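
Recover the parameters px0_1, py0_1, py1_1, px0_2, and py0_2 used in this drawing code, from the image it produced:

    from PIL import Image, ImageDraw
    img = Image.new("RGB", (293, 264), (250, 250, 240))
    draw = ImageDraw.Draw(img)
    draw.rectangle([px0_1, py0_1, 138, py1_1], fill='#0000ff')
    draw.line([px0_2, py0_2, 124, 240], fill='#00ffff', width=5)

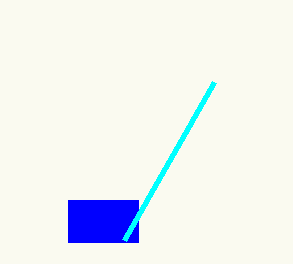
px0_1 = 68; py0_1 = 200; py1_1 = 242; px0_2 = 214; py0_2 = 82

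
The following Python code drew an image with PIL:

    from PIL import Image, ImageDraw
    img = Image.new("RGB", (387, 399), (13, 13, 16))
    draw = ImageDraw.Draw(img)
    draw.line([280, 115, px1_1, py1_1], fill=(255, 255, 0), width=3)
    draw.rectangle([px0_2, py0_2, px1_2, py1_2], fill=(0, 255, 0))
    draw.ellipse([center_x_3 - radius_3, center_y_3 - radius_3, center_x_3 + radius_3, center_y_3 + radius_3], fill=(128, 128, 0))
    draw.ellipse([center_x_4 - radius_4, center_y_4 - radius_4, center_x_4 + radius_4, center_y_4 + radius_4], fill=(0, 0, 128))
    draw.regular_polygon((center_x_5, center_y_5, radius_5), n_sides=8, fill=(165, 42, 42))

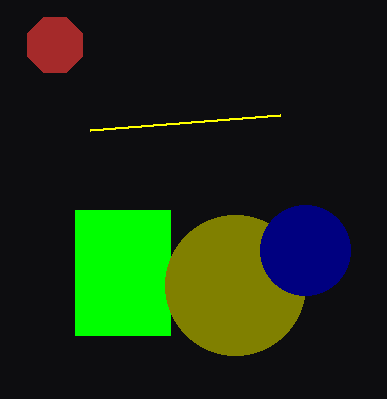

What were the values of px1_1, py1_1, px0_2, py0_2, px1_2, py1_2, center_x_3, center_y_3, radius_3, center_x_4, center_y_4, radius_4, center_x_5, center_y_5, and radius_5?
px1_1 = 90; py1_1 = 130; px0_2 = 75; py0_2 = 210; px1_2 = 170; py1_2 = 335; center_x_3 = 235; center_y_3 = 285; radius_3 = 70; center_x_4 = 305; center_y_4 = 250; radius_4 = 45; center_x_5 = 55; center_y_5 = 45; radius_5 = 30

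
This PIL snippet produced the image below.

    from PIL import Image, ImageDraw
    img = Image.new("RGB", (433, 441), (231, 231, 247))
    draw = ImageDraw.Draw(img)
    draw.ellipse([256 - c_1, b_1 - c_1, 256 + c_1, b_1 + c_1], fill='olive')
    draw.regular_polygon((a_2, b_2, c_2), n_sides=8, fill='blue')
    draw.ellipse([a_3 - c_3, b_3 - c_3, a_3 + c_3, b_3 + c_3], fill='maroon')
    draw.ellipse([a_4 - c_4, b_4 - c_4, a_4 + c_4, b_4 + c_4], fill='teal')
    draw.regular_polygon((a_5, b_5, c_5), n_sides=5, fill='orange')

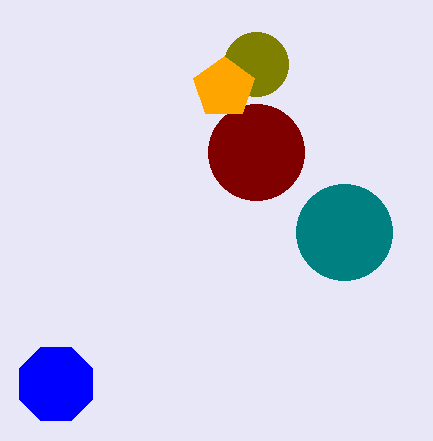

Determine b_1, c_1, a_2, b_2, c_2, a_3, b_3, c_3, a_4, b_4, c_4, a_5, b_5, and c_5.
b_1 = 64, c_1 = 32, a_2 = 56, b_2 = 384, c_2 = 40, a_3 = 256, b_3 = 152, c_3 = 48, a_4 = 344, b_4 = 232, c_4 = 48, a_5 = 224, b_5 = 88, c_5 = 32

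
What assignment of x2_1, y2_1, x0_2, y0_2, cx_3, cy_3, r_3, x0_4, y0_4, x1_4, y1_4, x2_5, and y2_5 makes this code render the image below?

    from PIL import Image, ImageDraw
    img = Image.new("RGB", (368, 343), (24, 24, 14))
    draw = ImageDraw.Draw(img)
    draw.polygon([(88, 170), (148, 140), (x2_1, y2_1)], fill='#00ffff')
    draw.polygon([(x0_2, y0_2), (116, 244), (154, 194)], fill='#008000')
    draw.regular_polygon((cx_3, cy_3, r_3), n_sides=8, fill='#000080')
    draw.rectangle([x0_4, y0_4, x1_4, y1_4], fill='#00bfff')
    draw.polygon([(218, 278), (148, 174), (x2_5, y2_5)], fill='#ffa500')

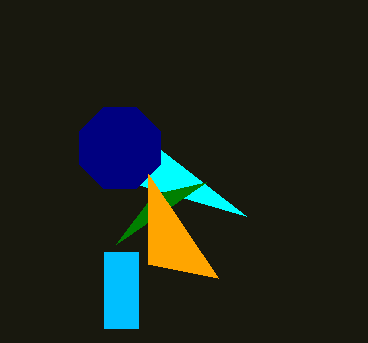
x2_1 = 246, y2_1 = 216, x0_2 = 206, y0_2 = 182, cx_3 = 120, cy_3 = 148, r_3 = 44, x0_4 = 104, y0_4 = 252, x1_4 = 138, y1_4 = 328, x2_5 = 148, y2_5 = 264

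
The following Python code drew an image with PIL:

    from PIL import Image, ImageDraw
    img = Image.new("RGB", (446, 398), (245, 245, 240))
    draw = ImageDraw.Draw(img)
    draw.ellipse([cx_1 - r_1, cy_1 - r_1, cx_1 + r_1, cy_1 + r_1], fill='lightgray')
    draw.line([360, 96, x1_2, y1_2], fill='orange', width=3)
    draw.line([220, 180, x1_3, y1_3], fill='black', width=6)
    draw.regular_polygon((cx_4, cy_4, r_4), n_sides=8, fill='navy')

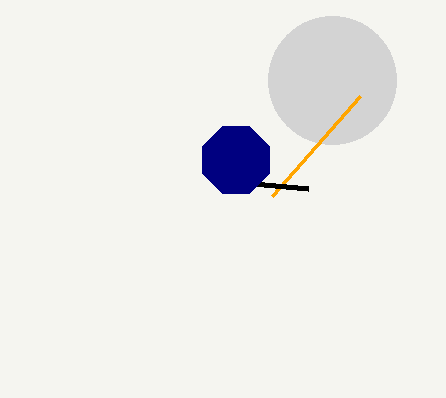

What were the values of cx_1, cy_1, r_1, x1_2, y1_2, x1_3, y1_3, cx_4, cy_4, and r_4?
cx_1 = 332; cy_1 = 80; r_1 = 64; x1_2 = 272; y1_2 = 196; x1_3 = 308; y1_3 = 188; cx_4 = 236; cy_4 = 160; r_4 = 36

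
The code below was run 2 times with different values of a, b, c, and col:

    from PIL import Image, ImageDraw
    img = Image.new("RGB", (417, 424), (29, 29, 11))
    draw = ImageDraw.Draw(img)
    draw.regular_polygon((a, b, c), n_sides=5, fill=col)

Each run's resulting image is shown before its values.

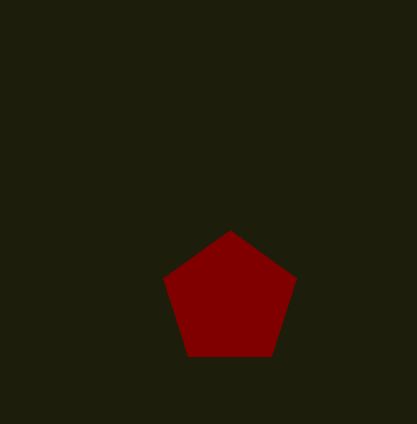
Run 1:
a = 230
b = 300
c = 70
col = 'maroon'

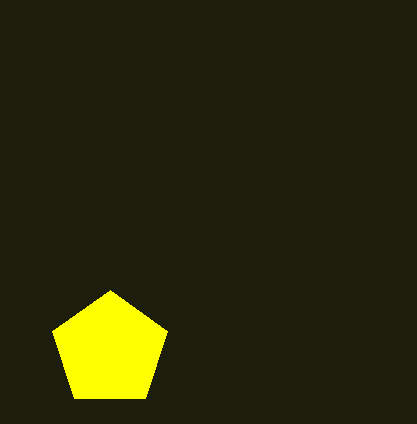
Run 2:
a = 110
b = 350
c = 60
col = 'yellow'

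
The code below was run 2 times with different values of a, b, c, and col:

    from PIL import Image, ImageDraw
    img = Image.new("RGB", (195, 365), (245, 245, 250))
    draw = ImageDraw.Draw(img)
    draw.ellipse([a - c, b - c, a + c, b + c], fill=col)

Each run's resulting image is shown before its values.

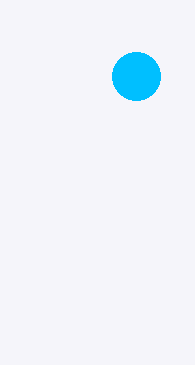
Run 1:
a = 136, b = 76, c = 24, col = 'deepskyblue'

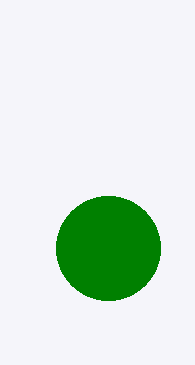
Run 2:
a = 108
b = 248
c = 52
col = 'green'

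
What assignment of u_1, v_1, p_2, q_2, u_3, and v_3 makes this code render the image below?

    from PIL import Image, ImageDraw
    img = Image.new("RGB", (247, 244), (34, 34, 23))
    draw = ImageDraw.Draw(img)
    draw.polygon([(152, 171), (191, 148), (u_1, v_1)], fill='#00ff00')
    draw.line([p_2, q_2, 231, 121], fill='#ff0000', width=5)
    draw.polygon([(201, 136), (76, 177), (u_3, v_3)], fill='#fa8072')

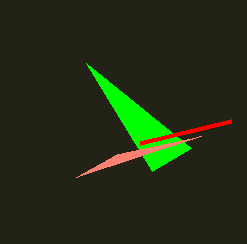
u_1 = 86; v_1 = 63; p_2 = 140; q_2 = 143; u_3 = 117; v_3 = 154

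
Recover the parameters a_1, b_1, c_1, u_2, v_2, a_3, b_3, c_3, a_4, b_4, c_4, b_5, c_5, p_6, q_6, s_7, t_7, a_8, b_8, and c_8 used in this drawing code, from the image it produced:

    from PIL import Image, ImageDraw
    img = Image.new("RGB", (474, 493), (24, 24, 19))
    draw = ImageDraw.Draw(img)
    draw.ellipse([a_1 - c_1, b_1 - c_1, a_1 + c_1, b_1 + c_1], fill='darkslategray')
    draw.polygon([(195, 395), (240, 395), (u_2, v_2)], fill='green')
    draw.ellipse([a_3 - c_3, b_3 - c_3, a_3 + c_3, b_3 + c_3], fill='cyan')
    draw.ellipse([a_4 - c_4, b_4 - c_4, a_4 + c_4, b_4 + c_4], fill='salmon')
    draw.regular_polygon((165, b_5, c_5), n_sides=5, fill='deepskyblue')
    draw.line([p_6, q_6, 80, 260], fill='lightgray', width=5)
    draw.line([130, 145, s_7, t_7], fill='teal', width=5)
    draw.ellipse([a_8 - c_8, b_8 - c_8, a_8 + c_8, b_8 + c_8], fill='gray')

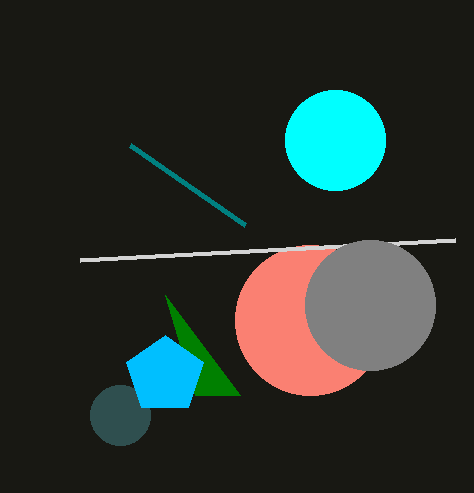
a_1 = 120, b_1 = 415, c_1 = 30, u_2 = 165, v_2 = 295, a_3 = 335, b_3 = 140, c_3 = 50, a_4 = 310, b_4 = 320, c_4 = 75, b_5 = 375, c_5 = 40, p_6 = 455, q_6 = 240, s_7 = 245, t_7 = 225, a_8 = 370, b_8 = 305, c_8 = 65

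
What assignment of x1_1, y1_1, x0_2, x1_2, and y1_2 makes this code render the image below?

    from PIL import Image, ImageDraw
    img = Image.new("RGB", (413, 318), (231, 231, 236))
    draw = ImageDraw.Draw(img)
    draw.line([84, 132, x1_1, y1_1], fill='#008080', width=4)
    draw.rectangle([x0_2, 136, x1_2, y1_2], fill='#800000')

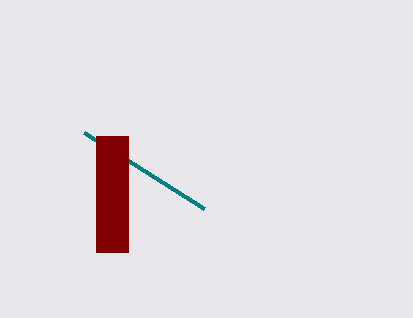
x1_1 = 204
y1_1 = 208
x0_2 = 96
x1_2 = 128
y1_2 = 252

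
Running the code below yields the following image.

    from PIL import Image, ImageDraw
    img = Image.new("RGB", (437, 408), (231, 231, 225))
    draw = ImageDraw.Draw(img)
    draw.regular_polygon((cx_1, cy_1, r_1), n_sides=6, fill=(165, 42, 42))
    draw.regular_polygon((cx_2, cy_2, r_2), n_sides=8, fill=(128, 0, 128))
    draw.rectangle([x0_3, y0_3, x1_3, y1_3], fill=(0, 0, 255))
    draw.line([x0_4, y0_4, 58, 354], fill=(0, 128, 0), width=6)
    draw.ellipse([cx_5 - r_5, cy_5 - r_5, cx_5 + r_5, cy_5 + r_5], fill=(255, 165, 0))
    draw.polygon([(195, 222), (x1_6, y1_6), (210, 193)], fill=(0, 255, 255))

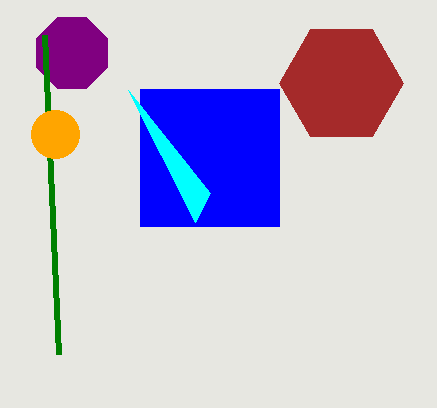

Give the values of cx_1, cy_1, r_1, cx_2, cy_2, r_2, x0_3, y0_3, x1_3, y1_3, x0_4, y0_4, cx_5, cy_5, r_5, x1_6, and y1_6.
cx_1 = 341
cy_1 = 83
r_1 = 62
cx_2 = 72
cy_2 = 53
r_2 = 38
x0_3 = 140
y0_3 = 89
x1_3 = 279
y1_3 = 226
x0_4 = 44
y0_4 = 35
cx_5 = 55
cy_5 = 134
r_5 = 24
x1_6 = 128
y1_6 = 90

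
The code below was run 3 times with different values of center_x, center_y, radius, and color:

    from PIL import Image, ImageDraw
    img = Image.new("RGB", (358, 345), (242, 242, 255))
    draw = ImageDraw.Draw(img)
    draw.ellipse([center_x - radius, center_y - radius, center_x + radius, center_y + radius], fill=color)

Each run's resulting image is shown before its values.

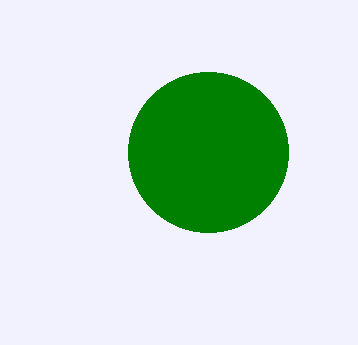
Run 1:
center_x = 208, center_y = 152, radius = 80, color = 'green'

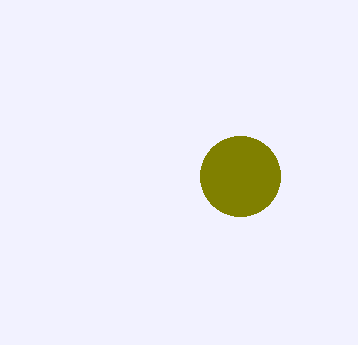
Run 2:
center_x = 240, center_y = 176, radius = 40, color = 'olive'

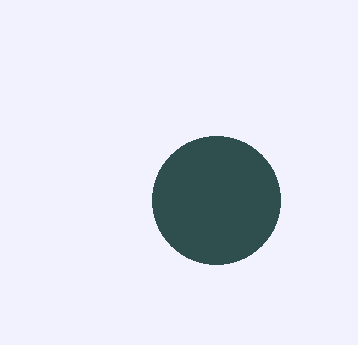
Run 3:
center_x = 216, center_y = 200, radius = 64, color = 'darkslategray'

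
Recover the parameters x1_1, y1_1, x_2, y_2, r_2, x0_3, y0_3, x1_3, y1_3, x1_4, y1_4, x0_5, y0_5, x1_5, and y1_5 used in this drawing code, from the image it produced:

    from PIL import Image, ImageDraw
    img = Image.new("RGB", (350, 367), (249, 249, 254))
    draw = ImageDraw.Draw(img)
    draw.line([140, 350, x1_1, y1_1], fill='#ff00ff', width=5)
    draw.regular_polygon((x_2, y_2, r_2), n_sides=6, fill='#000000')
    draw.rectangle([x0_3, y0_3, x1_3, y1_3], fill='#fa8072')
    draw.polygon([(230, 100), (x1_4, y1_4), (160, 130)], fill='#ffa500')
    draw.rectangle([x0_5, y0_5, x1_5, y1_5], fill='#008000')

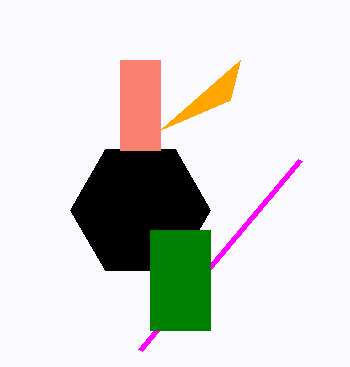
x1_1 = 300; y1_1 = 160; x_2 = 140; y_2 = 210; r_2 = 70; x0_3 = 120; y0_3 = 60; x1_3 = 160; y1_3 = 150; x1_4 = 240; y1_4 = 60; x0_5 = 150; y0_5 = 230; x1_5 = 210; y1_5 = 330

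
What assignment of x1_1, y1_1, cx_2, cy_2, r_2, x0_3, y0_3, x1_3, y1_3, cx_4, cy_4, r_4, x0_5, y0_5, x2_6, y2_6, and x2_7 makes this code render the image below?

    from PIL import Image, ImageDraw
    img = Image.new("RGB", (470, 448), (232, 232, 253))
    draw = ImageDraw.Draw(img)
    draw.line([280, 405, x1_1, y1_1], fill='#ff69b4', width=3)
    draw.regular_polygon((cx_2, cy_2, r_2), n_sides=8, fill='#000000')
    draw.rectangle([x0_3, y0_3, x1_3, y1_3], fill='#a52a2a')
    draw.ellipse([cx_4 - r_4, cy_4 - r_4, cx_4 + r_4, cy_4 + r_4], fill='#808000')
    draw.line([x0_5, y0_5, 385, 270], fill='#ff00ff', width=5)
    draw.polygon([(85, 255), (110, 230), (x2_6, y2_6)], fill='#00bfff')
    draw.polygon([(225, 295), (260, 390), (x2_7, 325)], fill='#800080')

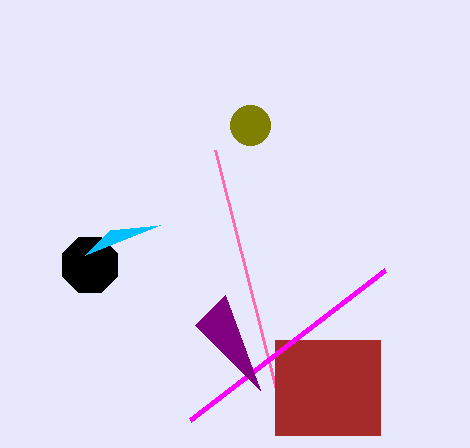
x1_1 = 215
y1_1 = 150
cx_2 = 90
cy_2 = 265
r_2 = 30
x0_3 = 275
y0_3 = 340
x1_3 = 380
y1_3 = 435
cx_4 = 250
cy_4 = 125
r_4 = 20
x0_5 = 190
y0_5 = 420
x2_6 = 160
y2_6 = 225
x2_7 = 195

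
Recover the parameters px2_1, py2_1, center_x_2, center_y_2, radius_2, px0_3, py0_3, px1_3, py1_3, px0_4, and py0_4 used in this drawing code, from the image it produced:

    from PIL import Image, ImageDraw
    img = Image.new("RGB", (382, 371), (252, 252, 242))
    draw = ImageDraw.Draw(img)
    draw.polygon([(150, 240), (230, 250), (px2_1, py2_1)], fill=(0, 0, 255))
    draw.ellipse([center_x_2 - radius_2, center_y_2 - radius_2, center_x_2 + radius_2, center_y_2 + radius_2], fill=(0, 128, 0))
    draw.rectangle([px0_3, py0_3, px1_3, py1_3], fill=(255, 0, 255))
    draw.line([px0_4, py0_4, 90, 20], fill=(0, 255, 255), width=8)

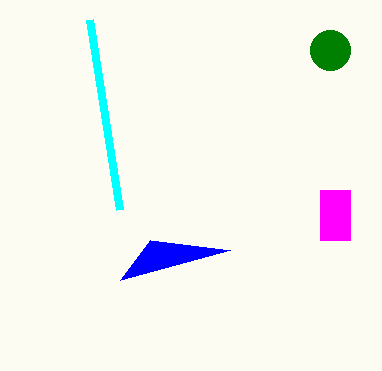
px2_1 = 120, py2_1 = 280, center_x_2 = 330, center_y_2 = 50, radius_2 = 20, px0_3 = 320, py0_3 = 190, px1_3 = 350, py1_3 = 240, px0_4 = 120, py0_4 = 210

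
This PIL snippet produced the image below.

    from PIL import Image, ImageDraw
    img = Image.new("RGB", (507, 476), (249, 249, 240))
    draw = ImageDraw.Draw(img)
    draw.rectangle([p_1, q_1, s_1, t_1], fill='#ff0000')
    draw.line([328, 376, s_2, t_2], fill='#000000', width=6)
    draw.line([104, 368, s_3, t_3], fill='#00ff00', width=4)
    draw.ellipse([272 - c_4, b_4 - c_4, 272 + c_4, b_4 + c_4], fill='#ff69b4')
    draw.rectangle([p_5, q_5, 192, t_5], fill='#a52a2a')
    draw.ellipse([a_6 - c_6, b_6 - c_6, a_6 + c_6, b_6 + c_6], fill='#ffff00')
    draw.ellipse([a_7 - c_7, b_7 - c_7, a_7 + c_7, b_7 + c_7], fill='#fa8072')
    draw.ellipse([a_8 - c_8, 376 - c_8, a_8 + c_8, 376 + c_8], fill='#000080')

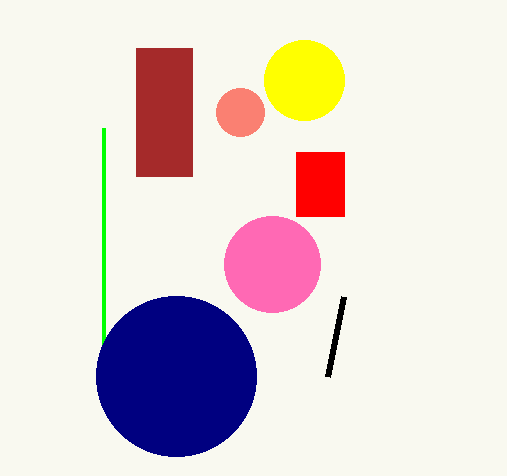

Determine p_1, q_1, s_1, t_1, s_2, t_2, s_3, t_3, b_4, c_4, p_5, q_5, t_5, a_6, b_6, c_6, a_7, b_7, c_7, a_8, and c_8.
p_1 = 296
q_1 = 152
s_1 = 344
t_1 = 216
s_2 = 344
t_2 = 296
s_3 = 104
t_3 = 128
b_4 = 264
c_4 = 48
p_5 = 136
q_5 = 48
t_5 = 176
a_6 = 304
b_6 = 80
c_6 = 40
a_7 = 240
b_7 = 112
c_7 = 24
a_8 = 176
c_8 = 80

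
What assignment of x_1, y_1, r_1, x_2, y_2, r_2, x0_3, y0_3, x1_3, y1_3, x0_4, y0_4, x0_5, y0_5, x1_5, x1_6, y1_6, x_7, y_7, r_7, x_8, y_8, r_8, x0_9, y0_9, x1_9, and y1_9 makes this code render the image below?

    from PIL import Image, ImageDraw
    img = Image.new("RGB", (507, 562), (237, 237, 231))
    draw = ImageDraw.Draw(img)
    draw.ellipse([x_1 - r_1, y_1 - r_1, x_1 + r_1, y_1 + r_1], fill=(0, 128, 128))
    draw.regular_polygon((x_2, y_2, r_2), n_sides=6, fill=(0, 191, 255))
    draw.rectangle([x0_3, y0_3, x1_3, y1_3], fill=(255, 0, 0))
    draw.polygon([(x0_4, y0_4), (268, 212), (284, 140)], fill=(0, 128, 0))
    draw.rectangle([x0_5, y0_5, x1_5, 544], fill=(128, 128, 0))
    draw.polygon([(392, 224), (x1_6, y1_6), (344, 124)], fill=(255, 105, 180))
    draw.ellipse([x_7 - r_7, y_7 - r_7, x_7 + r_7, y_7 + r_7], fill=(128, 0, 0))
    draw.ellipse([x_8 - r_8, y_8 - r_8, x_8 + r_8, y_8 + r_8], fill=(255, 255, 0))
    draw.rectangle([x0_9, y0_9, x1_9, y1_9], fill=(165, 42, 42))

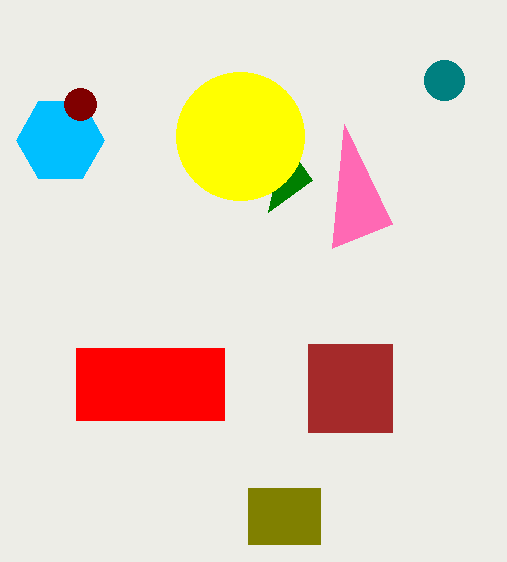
x_1 = 444
y_1 = 80
r_1 = 20
x_2 = 60
y_2 = 140
r_2 = 44
x0_3 = 76
y0_3 = 348
x1_3 = 224
y1_3 = 420
x0_4 = 312
y0_4 = 180
x0_5 = 248
y0_5 = 488
x1_5 = 320
x1_6 = 332
y1_6 = 248
x_7 = 80
y_7 = 104
r_7 = 16
x_8 = 240
y_8 = 136
r_8 = 64
x0_9 = 308
y0_9 = 344
x1_9 = 392
y1_9 = 432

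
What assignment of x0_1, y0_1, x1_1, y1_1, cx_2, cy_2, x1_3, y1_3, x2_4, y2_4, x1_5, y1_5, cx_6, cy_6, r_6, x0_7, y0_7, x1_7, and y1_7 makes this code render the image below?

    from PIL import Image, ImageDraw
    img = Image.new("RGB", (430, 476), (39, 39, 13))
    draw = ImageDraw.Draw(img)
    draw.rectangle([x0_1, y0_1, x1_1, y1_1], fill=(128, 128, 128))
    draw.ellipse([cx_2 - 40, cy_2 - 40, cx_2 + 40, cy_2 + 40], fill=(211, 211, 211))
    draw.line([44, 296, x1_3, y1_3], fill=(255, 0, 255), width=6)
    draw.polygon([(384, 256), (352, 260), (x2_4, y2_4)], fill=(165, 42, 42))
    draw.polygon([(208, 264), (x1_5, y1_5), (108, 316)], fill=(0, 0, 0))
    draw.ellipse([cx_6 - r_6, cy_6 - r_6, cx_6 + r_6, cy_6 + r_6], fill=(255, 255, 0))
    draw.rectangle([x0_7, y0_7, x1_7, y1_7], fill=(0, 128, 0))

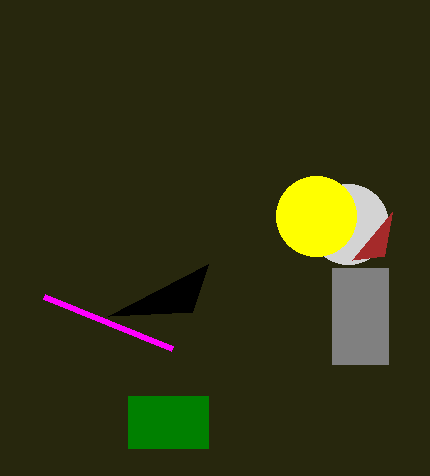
x0_1 = 332; y0_1 = 268; x1_1 = 388; y1_1 = 364; cx_2 = 348; cy_2 = 224; x1_3 = 172; y1_3 = 348; x2_4 = 392; y2_4 = 212; x1_5 = 192; y1_5 = 312; cx_6 = 316; cy_6 = 216; r_6 = 40; x0_7 = 128; y0_7 = 396; x1_7 = 208; y1_7 = 448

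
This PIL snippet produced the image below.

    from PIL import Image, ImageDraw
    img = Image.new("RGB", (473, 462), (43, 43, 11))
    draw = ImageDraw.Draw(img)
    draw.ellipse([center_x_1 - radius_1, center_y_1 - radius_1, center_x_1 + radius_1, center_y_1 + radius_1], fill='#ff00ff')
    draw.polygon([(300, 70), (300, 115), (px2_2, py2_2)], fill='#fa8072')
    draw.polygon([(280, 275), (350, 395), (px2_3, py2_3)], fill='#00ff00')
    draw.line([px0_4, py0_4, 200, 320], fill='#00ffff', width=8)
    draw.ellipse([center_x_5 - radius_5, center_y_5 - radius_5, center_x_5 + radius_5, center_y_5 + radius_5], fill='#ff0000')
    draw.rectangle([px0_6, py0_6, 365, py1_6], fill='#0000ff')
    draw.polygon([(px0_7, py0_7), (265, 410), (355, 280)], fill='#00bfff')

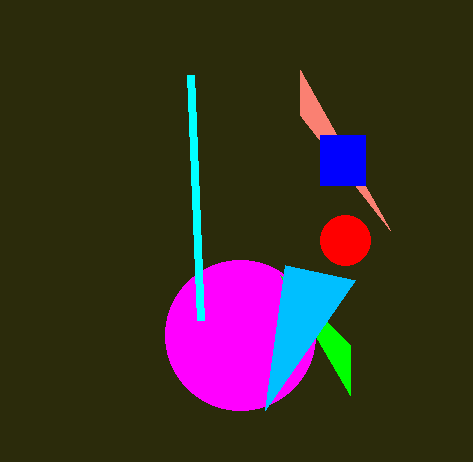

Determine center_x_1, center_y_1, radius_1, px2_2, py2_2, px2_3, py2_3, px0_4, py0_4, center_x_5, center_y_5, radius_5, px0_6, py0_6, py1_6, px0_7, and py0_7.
center_x_1 = 240; center_y_1 = 335; radius_1 = 75; px2_2 = 390; py2_2 = 230; px2_3 = 350; py2_3 = 345; px0_4 = 190; py0_4 = 75; center_x_5 = 345; center_y_5 = 240; radius_5 = 25; px0_6 = 320; py0_6 = 135; py1_6 = 185; px0_7 = 285; py0_7 = 265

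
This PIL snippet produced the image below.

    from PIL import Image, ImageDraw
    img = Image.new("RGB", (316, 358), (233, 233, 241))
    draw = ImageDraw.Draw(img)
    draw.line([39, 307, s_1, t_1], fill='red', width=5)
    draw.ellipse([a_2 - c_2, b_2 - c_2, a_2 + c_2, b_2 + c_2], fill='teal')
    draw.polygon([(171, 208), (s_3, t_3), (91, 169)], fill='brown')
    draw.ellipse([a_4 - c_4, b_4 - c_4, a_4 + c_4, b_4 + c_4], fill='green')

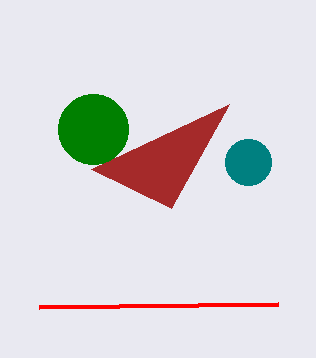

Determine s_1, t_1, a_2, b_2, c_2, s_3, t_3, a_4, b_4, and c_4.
s_1 = 278
t_1 = 304
a_2 = 248
b_2 = 162
c_2 = 23
s_3 = 229
t_3 = 104
a_4 = 93
b_4 = 129
c_4 = 35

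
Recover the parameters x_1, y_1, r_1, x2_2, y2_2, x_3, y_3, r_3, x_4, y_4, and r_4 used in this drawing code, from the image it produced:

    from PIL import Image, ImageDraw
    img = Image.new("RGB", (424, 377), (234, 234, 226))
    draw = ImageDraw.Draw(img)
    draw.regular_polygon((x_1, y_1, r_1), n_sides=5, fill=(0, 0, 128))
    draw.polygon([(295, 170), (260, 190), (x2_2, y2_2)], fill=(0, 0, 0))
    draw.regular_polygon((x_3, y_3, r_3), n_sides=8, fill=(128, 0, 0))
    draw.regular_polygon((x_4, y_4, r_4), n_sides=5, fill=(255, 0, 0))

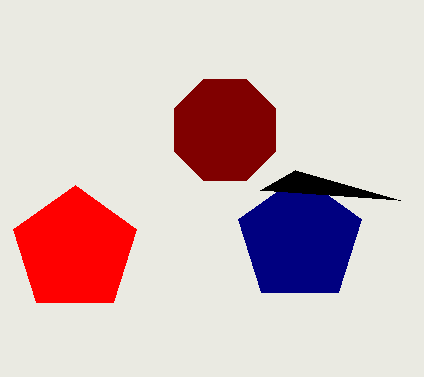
x_1 = 300, y_1 = 240, r_1 = 65, x2_2 = 400, y2_2 = 200, x_3 = 225, y_3 = 130, r_3 = 55, x_4 = 75, y_4 = 250, r_4 = 65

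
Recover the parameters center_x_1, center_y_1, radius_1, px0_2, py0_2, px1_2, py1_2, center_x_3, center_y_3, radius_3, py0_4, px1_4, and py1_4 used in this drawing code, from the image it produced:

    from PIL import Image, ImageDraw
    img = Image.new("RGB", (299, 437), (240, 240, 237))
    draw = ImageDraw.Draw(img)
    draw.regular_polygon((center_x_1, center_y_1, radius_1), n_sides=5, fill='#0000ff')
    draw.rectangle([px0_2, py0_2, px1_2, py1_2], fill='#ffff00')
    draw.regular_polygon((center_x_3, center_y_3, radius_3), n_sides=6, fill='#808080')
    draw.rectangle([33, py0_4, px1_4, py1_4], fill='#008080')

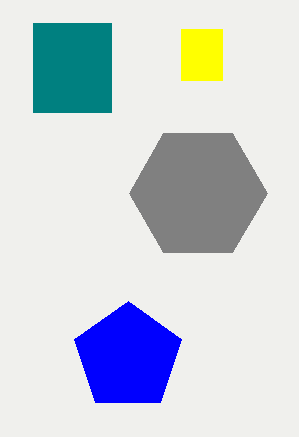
center_x_1 = 128
center_y_1 = 357
radius_1 = 56
px0_2 = 181
py0_2 = 29
px1_2 = 222
py1_2 = 80
center_x_3 = 198
center_y_3 = 193
radius_3 = 69
py0_4 = 23
px1_4 = 111
py1_4 = 112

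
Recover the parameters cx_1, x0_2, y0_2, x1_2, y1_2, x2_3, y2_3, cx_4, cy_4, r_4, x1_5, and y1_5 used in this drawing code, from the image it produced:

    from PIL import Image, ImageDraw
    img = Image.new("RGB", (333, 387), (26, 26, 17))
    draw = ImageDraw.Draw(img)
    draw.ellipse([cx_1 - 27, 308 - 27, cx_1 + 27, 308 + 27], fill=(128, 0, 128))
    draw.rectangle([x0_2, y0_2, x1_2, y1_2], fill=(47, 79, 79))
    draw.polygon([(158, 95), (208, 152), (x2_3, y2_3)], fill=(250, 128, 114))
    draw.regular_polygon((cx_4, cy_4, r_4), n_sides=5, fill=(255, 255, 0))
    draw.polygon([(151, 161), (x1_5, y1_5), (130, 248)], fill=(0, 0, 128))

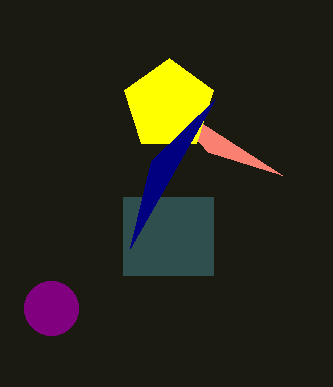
cx_1 = 51, x0_2 = 123, y0_2 = 197, x1_2 = 213, y1_2 = 275, x2_3 = 282, y2_3 = 175, cx_4 = 169, cy_4 = 105, r_4 = 47, x1_5 = 215, y1_5 = 99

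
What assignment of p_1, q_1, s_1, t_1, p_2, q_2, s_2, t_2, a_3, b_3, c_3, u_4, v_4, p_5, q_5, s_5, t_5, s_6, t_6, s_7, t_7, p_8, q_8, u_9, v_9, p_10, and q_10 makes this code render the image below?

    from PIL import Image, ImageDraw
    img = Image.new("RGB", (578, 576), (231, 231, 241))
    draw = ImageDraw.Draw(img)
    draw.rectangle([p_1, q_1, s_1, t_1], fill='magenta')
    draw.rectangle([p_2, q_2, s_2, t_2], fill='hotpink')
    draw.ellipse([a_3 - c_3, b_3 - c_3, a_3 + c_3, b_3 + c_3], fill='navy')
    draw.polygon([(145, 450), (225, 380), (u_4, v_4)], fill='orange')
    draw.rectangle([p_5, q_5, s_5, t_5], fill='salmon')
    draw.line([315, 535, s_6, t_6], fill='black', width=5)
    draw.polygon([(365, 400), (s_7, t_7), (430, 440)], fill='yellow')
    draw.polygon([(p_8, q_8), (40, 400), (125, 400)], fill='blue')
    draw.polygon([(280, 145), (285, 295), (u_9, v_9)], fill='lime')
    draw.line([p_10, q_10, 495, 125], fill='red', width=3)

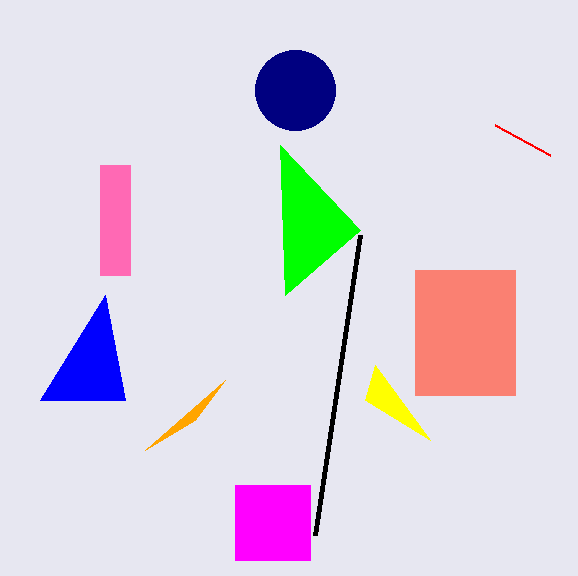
p_1 = 235; q_1 = 485; s_1 = 310; t_1 = 560; p_2 = 100; q_2 = 165; s_2 = 130; t_2 = 275; a_3 = 295; b_3 = 90; c_3 = 40; u_4 = 195; v_4 = 420; p_5 = 415; q_5 = 270; s_5 = 515; t_5 = 395; s_6 = 360; t_6 = 235; s_7 = 375; t_7 = 365; p_8 = 105; q_8 = 295; u_9 = 360; v_9 = 230; p_10 = 550; q_10 = 155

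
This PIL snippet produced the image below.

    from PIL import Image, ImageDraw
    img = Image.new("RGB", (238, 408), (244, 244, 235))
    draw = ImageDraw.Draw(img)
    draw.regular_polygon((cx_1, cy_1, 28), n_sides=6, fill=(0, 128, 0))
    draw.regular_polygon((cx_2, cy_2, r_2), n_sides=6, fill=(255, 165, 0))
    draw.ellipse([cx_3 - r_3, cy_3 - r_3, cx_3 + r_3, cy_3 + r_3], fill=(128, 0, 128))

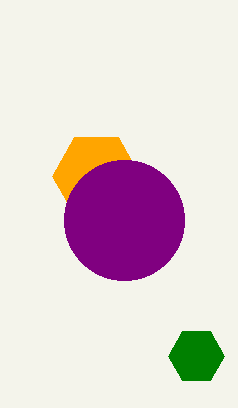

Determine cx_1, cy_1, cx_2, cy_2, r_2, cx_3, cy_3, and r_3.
cx_1 = 196; cy_1 = 356; cx_2 = 96; cy_2 = 176; r_2 = 44; cx_3 = 124; cy_3 = 220; r_3 = 60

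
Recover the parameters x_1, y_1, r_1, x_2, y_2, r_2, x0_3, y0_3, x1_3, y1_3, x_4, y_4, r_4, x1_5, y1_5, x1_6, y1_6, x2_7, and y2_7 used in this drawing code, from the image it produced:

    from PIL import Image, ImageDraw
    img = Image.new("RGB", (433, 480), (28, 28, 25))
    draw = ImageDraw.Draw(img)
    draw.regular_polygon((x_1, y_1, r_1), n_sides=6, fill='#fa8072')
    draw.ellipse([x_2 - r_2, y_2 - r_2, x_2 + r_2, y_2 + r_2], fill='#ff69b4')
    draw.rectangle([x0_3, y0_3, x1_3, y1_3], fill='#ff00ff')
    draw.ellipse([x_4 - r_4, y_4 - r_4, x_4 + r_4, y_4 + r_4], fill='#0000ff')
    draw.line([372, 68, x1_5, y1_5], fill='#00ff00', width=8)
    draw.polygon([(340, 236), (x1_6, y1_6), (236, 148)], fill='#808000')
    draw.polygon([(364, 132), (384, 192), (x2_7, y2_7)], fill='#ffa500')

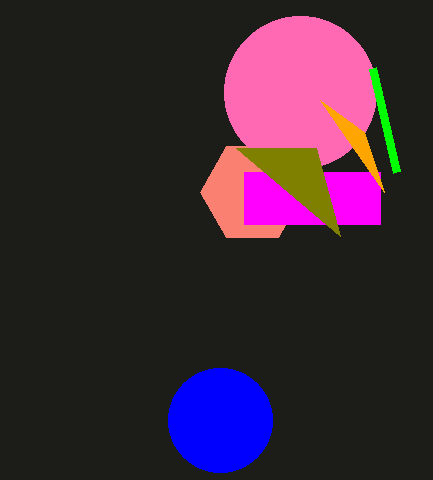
x_1 = 252
y_1 = 192
r_1 = 52
x_2 = 300
y_2 = 92
r_2 = 76
x0_3 = 244
y0_3 = 172
x1_3 = 380
y1_3 = 224
x_4 = 220
y_4 = 420
r_4 = 52
x1_5 = 396
y1_5 = 172
x1_6 = 316
y1_6 = 148
x2_7 = 320
y2_7 = 100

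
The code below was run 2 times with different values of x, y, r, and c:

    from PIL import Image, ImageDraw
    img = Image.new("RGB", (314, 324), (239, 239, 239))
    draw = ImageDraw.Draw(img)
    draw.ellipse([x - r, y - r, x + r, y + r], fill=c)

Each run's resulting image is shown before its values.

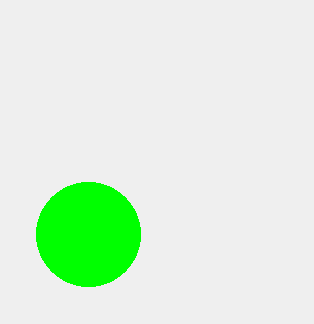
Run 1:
x = 88, y = 234, r = 52, c = 'lime'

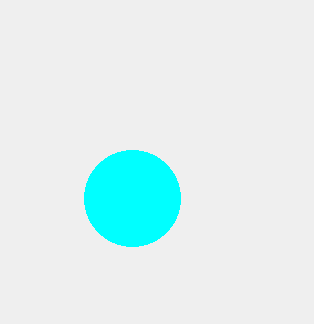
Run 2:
x = 132, y = 198, r = 48, c = 'cyan'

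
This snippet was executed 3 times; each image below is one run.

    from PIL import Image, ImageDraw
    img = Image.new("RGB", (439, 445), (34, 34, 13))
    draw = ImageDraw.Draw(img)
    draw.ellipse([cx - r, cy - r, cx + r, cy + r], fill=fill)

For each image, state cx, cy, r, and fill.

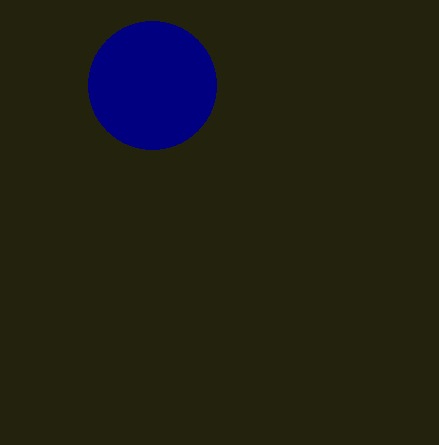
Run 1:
cx = 152
cy = 85
r = 64
fill = 'navy'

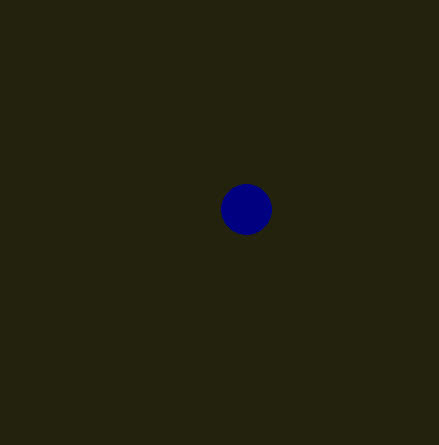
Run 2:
cx = 246, cy = 209, r = 25, fill = 'navy'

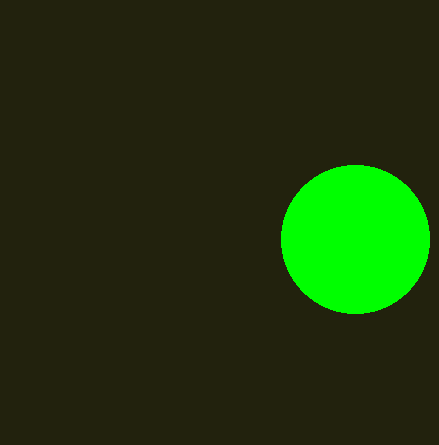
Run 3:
cx = 355, cy = 239, r = 74, fill = 'lime'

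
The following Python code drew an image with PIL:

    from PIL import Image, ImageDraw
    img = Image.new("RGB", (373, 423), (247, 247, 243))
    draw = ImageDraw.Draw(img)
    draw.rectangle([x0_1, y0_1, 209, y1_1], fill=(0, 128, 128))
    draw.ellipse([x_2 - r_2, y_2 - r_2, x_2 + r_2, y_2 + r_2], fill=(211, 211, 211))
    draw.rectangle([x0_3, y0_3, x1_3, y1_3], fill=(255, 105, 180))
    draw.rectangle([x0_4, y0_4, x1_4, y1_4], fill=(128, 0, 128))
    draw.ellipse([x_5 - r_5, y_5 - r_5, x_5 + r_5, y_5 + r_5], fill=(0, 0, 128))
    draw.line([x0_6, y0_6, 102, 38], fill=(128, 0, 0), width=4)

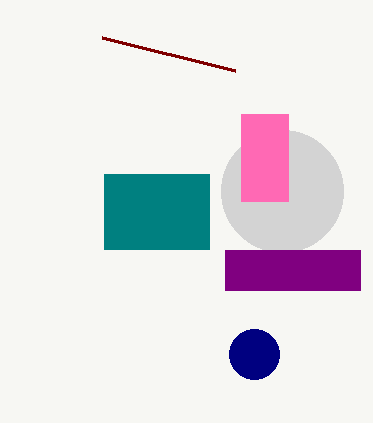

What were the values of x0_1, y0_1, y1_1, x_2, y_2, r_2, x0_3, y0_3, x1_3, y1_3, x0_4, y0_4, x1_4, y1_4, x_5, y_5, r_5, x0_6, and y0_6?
x0_1 = 104; y0_1 = 174; y1_1 = 249; x_2 = 282; y_2 = 191; r_2 = 61; x0_3 = 241; y0_3 = 114; x1_3 = 288; y1_3 = 201; x0_4 = 225; y0_4 = 250; x1_4 = 360; y1_4 = 290; x_5 = 254; y_5 = 354; r_5 = 25; x0_6 = 235; y0_6 = 71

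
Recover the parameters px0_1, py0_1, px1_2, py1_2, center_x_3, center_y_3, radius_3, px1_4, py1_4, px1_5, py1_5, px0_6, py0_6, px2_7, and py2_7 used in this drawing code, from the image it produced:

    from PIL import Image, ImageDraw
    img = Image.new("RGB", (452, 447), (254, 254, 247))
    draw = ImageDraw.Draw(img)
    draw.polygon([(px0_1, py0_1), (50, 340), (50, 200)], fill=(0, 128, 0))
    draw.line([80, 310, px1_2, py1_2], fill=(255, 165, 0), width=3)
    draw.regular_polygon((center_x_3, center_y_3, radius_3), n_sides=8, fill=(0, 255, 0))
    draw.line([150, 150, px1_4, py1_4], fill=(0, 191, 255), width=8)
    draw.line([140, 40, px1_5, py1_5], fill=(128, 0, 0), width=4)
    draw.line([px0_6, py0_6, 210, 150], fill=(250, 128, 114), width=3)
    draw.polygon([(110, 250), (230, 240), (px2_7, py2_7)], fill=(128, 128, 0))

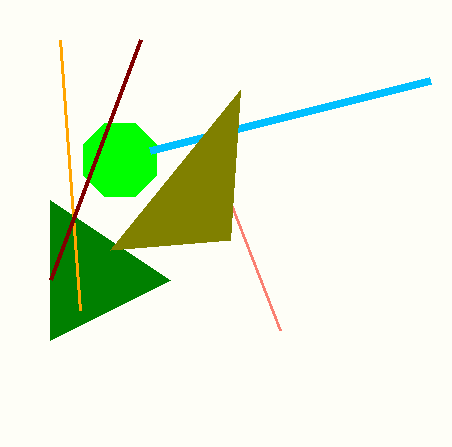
px0_1 = 170, py0_1 = 280, px1_2 = 60, py1_2 = 40, center_x_3 = 120, center_y_3 = 160, radius_3 = 40, px1_4 = 430, py1_4 = 80, px1_5 = 50, py1_5 = 280, px0_6 = 280, py0_6 = 330, px2_7 = 240, py2_7 = 90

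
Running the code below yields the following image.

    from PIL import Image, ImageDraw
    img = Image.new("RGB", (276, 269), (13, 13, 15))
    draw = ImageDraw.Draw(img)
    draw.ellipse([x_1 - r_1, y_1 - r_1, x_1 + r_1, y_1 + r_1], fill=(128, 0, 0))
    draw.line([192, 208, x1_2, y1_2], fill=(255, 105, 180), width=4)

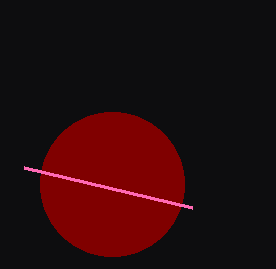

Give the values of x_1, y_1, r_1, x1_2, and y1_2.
x_1 = 112; y_1 = 184; r_1 = 72; x1_2 = 24; y1_2 = 168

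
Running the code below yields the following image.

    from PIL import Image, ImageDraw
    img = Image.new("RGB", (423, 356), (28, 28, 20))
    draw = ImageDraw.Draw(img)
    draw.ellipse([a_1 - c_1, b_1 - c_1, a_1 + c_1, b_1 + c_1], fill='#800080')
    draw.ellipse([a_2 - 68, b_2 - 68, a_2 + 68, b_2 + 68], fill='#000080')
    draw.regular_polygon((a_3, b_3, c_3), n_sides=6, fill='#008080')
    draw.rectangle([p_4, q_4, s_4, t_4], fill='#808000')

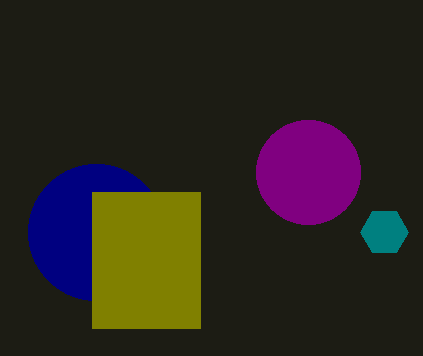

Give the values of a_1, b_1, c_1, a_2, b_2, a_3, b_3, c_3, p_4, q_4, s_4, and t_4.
a_1 = 308, b_1 = 172, c_1 = 52, a_2 = 96, b_2 = 232, a_3 = 384, b_3 = 232, c_3 = 24, p_4 = 92, q_4 = 192, s_4 = 200, t_4 = 328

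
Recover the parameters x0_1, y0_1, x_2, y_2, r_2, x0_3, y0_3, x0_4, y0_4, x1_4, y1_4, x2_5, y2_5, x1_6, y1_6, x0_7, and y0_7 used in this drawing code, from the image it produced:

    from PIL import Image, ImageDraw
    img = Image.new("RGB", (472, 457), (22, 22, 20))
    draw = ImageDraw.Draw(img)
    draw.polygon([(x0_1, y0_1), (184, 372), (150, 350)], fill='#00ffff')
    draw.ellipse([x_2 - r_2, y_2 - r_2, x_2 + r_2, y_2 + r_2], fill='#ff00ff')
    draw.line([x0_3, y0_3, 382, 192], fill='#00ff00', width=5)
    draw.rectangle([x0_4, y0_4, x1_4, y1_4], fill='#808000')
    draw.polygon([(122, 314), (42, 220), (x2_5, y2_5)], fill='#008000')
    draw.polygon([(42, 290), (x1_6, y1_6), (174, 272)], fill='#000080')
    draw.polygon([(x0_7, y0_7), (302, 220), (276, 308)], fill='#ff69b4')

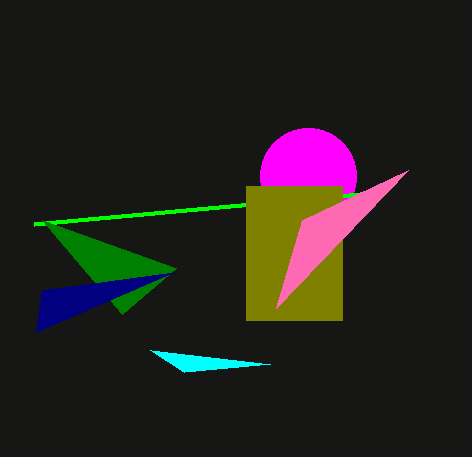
x0_1 = 270
y0_1 = 364
x_2 = 308
y_2 = 176
r_2 = 48
x0_3 = 34
y0_3 = 224
x0_4 = 246
y0_4 = 186
x1_4 = 342
y1_4 = 320
x2_5 = 176
y2_5 = 268
x1_6 = 36
y1_6 = 332
x0_7 = 408
y0_7 = 170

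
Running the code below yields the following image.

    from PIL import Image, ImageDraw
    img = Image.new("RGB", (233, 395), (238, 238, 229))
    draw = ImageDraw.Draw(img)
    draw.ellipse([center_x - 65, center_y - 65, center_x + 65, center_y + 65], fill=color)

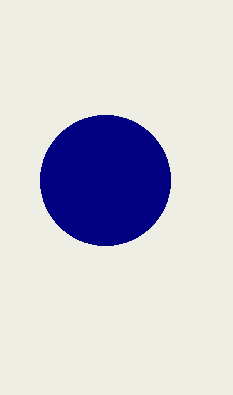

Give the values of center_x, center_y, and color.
center_x = 105, center_y = 180, color = 'navy'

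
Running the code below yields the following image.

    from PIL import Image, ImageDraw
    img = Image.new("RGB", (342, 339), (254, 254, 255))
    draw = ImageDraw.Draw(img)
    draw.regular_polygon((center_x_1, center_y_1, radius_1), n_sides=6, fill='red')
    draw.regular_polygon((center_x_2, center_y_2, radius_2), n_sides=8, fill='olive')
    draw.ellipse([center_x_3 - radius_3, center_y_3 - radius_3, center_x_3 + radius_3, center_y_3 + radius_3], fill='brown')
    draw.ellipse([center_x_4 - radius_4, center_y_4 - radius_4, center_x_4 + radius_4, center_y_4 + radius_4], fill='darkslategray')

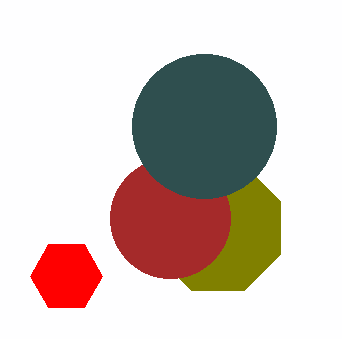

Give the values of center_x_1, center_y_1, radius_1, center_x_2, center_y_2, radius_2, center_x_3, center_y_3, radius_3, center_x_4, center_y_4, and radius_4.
center_x_1 = 66
center_y_1 = 276
radius_1 = 36
center_x_2 = 218
center_y_2 = 228
radius_2 = 68
center_x_3 = 170
center_y_3 = 218
radius_3 = 60
center_x_4 = 204
center_y_4 = 126
radius_4 = 72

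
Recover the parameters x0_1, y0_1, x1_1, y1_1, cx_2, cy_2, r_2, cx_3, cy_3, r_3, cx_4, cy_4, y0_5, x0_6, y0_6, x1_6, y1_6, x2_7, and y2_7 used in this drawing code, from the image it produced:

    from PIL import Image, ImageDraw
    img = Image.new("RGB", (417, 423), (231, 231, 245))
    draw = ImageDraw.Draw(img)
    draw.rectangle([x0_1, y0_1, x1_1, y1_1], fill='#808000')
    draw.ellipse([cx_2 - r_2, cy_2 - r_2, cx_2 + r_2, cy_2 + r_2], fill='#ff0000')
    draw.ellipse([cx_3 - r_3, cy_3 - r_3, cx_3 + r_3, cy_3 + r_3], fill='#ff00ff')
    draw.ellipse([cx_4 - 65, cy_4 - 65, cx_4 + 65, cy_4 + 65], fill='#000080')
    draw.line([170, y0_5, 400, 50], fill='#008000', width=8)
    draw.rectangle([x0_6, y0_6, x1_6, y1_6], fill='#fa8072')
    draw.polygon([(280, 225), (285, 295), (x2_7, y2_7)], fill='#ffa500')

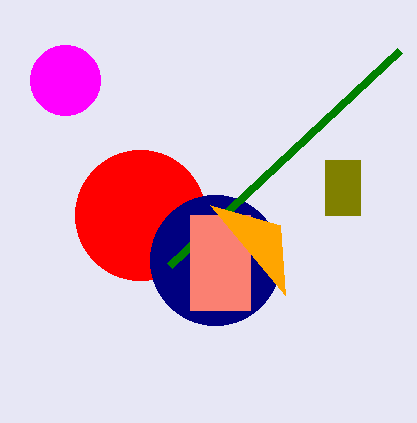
x0_1 = 325
y0_1 = 160
x1_1 = 360
y1_1 = 215
cx_2 = 140
cy_2 = 215
r_2 = 65
cx_3 = 65
cy_3 = 80
r_3 = 35
cx_4 = 215
cy_4 = 260
y0_5 = 265
x0_6 = 190
y0_6 = 215
x1_6 = 250
y1_6 = 310
x2_7 = 210
y2_7 = 205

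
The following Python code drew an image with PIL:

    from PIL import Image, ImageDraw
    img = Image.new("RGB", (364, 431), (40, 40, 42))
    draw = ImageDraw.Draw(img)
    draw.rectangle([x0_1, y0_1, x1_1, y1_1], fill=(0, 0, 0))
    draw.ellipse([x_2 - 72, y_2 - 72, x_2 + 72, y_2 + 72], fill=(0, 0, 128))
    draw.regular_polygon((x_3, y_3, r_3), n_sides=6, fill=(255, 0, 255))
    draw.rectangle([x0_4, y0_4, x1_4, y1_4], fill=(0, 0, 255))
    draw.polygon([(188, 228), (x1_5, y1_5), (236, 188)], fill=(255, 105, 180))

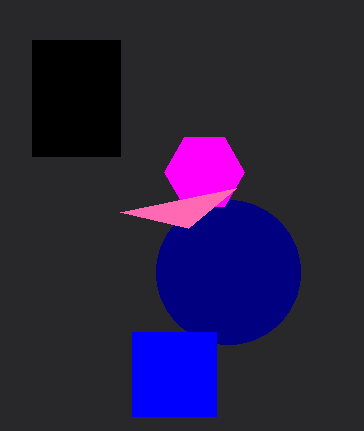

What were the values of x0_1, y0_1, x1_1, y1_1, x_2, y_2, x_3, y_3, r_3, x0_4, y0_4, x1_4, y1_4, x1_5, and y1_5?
x0_1 = 32, y0_1 = 40, x1_1 = 120, y1_1 = 156, x_2 = 228, y_2 = 272, x_3 = 204, y_3 = 172, r_3 = 40, x0_4 = 132, y0_4 = 332, x1_4 = 216, y1_4 = 416, x1_5 = 120, y1_5 = 212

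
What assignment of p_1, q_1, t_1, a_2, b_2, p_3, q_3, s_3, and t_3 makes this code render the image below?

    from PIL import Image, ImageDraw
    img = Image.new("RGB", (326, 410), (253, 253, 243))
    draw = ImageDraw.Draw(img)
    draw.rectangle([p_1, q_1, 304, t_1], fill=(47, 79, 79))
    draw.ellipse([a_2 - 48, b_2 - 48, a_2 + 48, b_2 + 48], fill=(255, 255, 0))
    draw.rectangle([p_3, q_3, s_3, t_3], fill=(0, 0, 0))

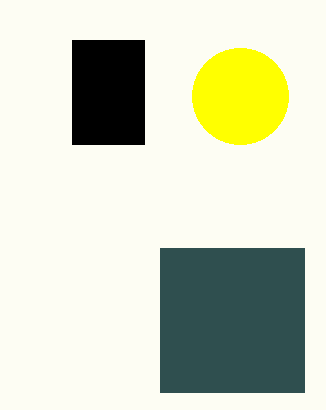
p_1 = 160
q_1 = 248
t_1 = 392
a_2 = 240
b_2 = 96
p_3 = 72
q_3 = 40
s_3 = 144
t_3 = 144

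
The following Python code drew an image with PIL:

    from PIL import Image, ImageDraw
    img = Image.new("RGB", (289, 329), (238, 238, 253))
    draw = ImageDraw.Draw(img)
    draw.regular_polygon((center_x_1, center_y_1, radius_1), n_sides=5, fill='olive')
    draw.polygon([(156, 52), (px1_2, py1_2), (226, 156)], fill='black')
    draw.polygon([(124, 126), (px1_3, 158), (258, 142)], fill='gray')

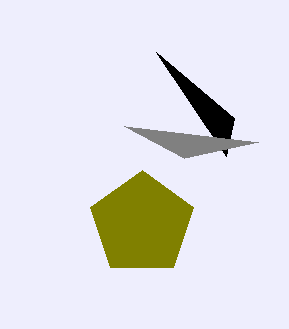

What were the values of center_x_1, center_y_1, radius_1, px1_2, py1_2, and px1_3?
center_x_1 = 142
center_y_1 = 224
radius_1 = 54
px1_2 = 234
py1_2 = 118
px1_3 = 184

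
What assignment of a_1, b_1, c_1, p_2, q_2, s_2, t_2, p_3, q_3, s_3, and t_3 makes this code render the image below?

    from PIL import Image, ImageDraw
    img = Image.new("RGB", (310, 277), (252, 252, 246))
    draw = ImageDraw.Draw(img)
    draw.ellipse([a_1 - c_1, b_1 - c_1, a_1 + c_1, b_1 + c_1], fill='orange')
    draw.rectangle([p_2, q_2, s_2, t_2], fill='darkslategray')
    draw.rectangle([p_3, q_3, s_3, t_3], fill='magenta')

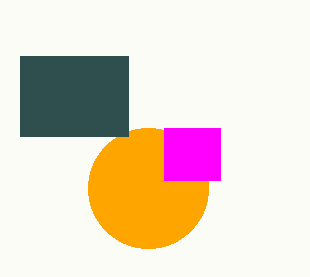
a_1 = 148; b_1 = 188; c_1 = 60; p_2 = 20; q_2 = 56; s_2 = 128; t_2 = 136; p_3 = 164; q_3 = 128; s_3 = 220; t_3 = 180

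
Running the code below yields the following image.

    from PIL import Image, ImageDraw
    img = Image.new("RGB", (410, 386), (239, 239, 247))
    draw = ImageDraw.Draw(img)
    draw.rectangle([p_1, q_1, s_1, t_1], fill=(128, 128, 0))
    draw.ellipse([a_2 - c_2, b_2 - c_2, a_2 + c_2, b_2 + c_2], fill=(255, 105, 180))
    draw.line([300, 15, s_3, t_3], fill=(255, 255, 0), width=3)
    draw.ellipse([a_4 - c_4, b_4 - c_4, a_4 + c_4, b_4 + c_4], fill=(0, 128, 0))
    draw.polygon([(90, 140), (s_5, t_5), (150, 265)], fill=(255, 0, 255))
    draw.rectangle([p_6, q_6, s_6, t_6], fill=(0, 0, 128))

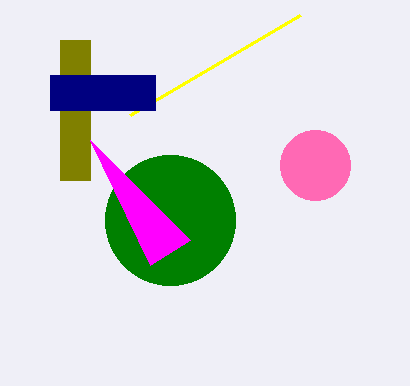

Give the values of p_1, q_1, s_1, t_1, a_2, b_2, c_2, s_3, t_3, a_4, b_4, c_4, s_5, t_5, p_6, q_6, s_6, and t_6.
p_1 = 60, q_1 = 40, s_1 = 90, t_1 = 180, a_2 = 315, b_2 = 165, c_2 = 35, s_3 = 130, t_3 = 115, a_4 = 170, b_4 = 220, c_4 = 65, s_5 = 190, t_5 = 240, p_6 = 50, q_6 = 75, s_6 = 155, t_6 = 110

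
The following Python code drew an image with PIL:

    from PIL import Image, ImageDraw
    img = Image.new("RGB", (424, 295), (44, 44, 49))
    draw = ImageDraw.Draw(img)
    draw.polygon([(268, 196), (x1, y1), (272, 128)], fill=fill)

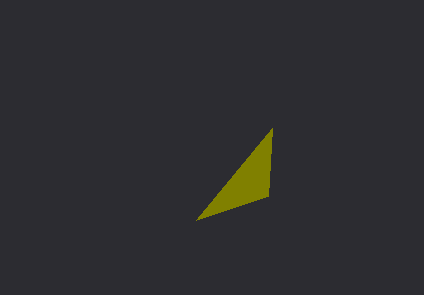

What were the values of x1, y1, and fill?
x1 = 196, y1 = 220, fill = 'olive'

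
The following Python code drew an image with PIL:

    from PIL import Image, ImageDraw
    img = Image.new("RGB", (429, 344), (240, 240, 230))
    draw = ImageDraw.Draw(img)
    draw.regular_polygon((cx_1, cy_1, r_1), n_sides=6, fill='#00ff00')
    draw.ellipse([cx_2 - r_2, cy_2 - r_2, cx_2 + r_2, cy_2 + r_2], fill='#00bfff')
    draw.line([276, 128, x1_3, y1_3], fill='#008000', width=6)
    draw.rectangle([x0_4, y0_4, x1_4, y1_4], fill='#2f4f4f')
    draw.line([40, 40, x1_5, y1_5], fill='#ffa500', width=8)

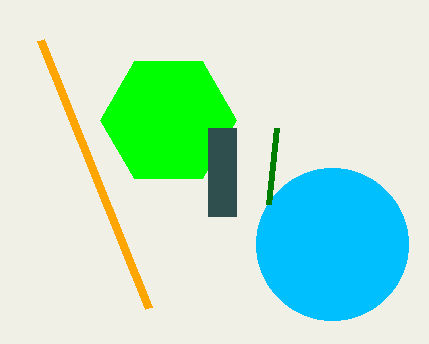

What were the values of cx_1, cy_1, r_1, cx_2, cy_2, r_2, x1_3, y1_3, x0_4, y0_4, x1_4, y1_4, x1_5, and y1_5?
cx_1 = 168
cy_1 = 120
r_1 = 68
cx_2 = 332
cy_2 = 244
r_2 = 76
x1_3 = 268
y1_3 = 204
x0_4 = 208
y0_4 = 128
x1_4 = 236
y1_4 = 216
x1_5 = 148
y1_5 = 308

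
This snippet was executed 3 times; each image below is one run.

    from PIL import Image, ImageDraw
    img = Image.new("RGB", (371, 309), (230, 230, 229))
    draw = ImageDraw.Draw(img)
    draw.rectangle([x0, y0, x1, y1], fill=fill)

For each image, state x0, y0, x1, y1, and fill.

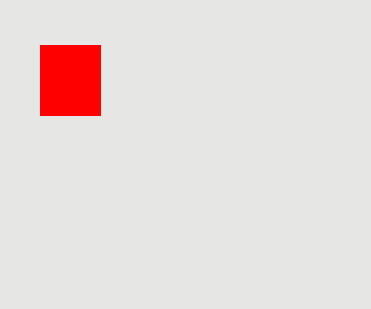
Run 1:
x0 = 40
y0 = 45
x1 = 100
y1 = 115
fill = 'red'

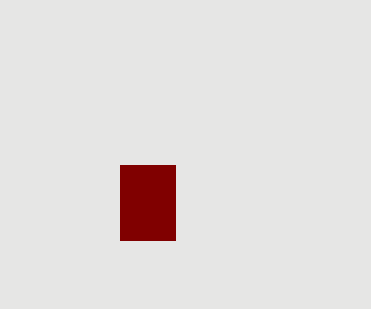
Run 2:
x0 = 120
y0 = 165
x1 = 175
y1 = 240
fill = 'maroon'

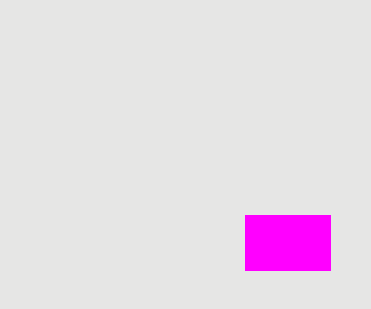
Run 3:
x0 = 245, y0 = 215, x1 = 330, y1 = 270, fill = 'magenta'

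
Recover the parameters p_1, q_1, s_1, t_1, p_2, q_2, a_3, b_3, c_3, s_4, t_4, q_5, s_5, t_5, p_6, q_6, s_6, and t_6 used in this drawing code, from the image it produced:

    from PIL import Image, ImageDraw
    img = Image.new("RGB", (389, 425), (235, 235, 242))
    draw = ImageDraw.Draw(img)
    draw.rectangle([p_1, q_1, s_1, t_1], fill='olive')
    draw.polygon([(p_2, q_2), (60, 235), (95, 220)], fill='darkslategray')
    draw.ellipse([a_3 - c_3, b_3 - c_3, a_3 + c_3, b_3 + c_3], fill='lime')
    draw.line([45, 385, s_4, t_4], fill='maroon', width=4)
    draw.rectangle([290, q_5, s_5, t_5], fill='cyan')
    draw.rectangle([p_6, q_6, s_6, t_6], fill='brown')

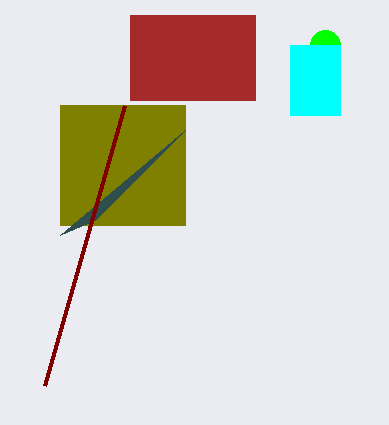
p_1 = 60; q_1 = 105; s_1 = 185; t_1 = 225; p_2 = 185; q_2 = 130; a_3 = 325; b_3 = 45; c_3 = 15; s_4 = 125; t_4 = 105; q_5 = 45; s_5 = 340; t_5 = 115; p_6 = 130; q_6 = 15; s_6 = 255; t_6 = 100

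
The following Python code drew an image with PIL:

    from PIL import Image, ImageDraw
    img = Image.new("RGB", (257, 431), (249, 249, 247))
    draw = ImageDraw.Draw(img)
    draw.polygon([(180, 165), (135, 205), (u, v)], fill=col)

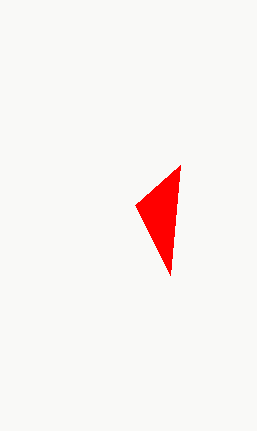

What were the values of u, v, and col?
u = 170; v = 275; col = 'red'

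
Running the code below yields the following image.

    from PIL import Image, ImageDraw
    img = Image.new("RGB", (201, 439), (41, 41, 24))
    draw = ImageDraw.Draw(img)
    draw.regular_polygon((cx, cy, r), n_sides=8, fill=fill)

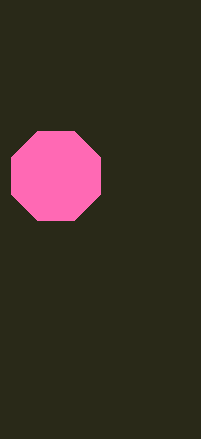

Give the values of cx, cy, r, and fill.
cx = 56; cy = 176; r = 48; fill = 'hotpink'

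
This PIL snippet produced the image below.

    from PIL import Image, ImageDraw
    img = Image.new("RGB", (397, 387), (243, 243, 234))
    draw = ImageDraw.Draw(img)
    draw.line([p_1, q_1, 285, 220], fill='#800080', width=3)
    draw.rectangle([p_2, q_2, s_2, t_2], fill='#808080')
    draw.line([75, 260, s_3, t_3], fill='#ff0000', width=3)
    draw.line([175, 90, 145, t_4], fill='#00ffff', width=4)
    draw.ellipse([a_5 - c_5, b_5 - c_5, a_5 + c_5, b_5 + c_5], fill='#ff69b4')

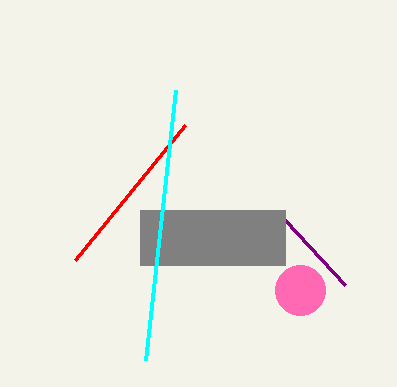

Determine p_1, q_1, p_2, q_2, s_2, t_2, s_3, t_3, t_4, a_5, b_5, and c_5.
p_1 = 345
q_1 = 285
p_2 = 140
q_2 = 210
s_2 = 285
t_2 = 265
s_3 = 185
t_3 = 125
t_4 = 360
a_5 = 300
b_5 = 290
c_5 = 25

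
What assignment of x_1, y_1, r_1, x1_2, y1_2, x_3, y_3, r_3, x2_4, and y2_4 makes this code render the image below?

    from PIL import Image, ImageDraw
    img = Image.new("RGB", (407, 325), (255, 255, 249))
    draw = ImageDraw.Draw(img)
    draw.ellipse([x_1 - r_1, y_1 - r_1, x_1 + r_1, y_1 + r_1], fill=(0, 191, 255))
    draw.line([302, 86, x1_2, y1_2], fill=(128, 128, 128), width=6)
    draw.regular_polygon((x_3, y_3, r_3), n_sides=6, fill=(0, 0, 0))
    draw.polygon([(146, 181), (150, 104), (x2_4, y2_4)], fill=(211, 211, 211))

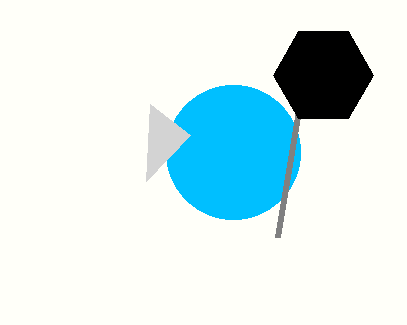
x_1 = 233, y_1 = 152, r_1 = 67, x1_2 = 277, y1_2 = 237, x_3 = 323, y_3 = 75, r_3 = 50, x2_4 = 190, y2_4 = 135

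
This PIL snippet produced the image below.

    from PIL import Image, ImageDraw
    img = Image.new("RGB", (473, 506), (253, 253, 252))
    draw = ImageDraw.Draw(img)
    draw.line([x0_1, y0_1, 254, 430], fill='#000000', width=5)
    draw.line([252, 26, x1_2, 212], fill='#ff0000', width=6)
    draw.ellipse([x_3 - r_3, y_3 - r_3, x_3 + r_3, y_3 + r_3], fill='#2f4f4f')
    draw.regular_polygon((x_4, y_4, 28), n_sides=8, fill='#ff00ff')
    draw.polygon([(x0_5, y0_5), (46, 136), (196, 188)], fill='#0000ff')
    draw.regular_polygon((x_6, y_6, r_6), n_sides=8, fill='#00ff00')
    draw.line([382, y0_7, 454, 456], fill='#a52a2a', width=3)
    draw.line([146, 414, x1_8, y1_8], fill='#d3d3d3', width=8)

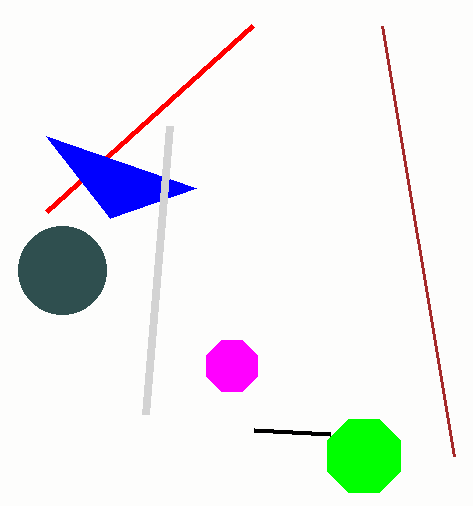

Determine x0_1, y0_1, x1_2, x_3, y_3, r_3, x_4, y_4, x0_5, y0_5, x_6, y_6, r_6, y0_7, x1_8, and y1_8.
x0_1 = 330; y0_1 = 434; x1_2 = 46; x_3 = 62; y_3 = 270; r_3 = 44; x_4 = 232; y_4 = 366; x0_5 = 110; y0_5 = 218; x_6 = 364; y_6 = 456; r_6 = 40; y0_7 = 26; x1_8 = 170; y1_8 = 126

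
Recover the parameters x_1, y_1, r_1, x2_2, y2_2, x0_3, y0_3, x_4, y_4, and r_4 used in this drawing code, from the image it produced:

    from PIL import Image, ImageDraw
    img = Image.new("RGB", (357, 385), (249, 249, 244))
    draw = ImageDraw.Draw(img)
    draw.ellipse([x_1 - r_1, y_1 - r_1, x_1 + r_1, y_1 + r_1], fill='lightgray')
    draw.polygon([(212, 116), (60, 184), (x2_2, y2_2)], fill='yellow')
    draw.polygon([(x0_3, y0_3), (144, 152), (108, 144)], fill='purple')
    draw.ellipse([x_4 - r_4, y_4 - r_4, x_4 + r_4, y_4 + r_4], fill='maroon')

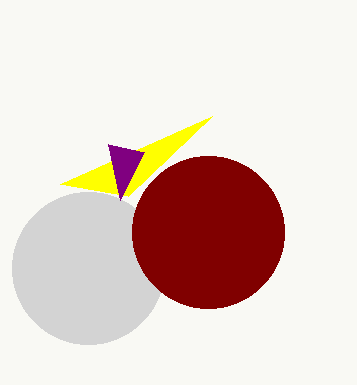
x_1 = 88
y_1 = 268
r_1 = 76
x2_2 = 128
y2_2 = 196
x0_3 = 120
y0_3 = 200
x_4 = 208
y_4 = 232
r_4 = 76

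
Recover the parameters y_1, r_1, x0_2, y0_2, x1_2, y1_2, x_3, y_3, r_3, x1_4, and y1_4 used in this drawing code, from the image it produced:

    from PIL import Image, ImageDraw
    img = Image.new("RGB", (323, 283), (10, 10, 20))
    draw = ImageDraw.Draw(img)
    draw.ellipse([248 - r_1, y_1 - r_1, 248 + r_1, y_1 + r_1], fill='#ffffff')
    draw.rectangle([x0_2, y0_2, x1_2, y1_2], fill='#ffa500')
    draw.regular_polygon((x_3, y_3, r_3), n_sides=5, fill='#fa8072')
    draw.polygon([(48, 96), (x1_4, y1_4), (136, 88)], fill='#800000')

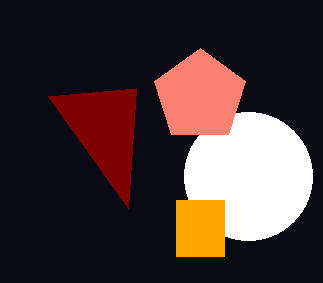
y_1 = 176; r_1 = 64; x0_2 = 176; y0_2 = 200; x1_2 = 224; y1_2 = 256; x_3 = 200; y_3 = 96; r_3 = 48; x1_4 = 128; y1_4 = 208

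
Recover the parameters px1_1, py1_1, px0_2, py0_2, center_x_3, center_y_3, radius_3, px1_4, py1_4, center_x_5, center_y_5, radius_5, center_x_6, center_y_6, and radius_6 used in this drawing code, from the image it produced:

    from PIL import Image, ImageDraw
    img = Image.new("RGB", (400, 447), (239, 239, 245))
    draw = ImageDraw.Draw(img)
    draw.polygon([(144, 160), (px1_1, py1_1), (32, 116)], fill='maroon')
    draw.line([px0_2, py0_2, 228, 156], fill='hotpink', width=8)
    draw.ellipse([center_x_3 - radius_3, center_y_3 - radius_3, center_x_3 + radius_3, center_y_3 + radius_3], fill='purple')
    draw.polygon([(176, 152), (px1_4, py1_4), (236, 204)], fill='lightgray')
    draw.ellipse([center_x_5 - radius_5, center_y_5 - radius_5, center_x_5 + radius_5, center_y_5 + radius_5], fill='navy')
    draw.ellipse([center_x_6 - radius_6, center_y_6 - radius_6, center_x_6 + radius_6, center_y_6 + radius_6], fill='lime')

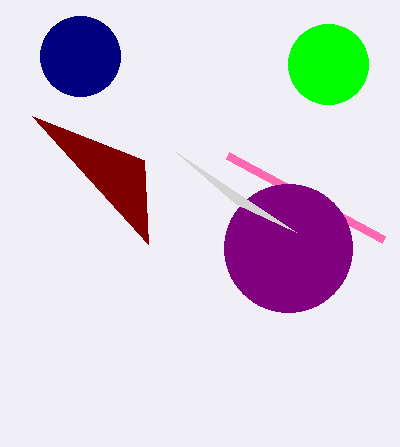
px1_1 = 148; py1_1 = 244; px0_2 = 384; py0_2 = 240; center_x_3 = 288; center_y_3 = 248; radius_3 = 64; px1_4 = 296; py1_4 = 232; center_x_5 = 80; center_y_5 = 56; radius_5 = 40; center_x_6 = 328; center_y_6 = 64; radius_6 = 40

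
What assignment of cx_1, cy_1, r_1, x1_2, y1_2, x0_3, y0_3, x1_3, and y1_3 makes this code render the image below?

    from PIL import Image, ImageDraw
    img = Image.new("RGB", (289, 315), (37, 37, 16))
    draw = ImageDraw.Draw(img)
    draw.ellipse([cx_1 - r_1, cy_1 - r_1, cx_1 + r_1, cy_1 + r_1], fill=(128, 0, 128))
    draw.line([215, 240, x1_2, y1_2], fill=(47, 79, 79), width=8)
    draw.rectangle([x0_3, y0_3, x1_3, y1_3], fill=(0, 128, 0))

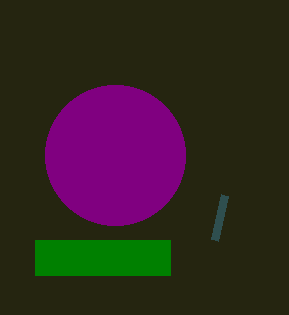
cx_1 = 115
cy_1 = 155
r_1 = 70
x1_2 = 225
y1_2 = 195
x0_3 = 35
y0_3 = 240
x1_3 = 170
y1_3 = 275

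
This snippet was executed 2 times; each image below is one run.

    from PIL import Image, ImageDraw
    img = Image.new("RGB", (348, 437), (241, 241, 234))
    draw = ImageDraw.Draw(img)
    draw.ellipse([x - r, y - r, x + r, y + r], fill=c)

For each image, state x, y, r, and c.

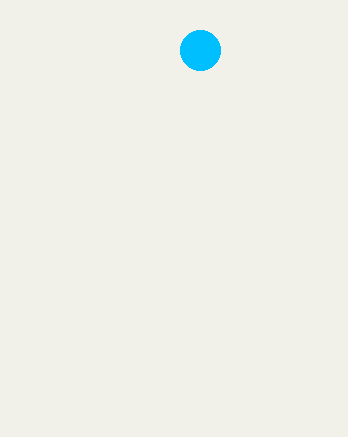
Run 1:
x = 200; y = 50; r = 20; c = 'deepskyblue'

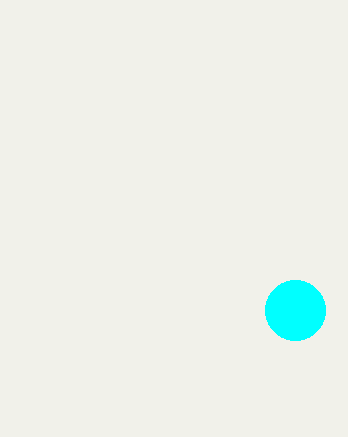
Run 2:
x = 295
y = 310
r = 30
c = 'cyan'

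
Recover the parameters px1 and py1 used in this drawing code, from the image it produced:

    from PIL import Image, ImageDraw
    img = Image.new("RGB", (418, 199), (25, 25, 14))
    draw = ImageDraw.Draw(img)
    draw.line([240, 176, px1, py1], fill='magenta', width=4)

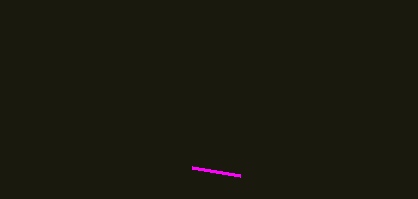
px1 = 192, py1 = 168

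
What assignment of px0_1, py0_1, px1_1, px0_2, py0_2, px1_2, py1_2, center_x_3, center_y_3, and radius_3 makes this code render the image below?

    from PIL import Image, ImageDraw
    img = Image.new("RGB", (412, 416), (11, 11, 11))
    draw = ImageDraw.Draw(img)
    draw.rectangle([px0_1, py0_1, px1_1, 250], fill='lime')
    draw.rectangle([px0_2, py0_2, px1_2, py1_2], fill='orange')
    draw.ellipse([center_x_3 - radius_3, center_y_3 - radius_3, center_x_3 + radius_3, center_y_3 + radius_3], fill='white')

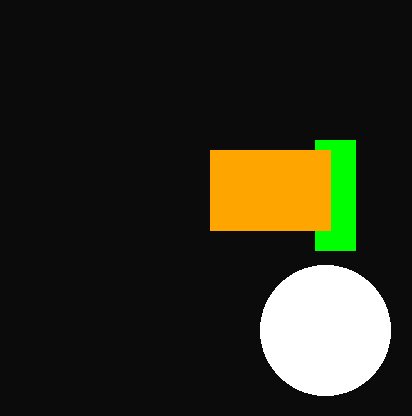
px0_1 = 315; py0_1 = 140; px1_1 = 355; px0_2 = 210; py0_2 = 150; px1_2 = 330; py1_2 = 230; center_x_3 = 325; center_y_3 = 330; radius_3 = 65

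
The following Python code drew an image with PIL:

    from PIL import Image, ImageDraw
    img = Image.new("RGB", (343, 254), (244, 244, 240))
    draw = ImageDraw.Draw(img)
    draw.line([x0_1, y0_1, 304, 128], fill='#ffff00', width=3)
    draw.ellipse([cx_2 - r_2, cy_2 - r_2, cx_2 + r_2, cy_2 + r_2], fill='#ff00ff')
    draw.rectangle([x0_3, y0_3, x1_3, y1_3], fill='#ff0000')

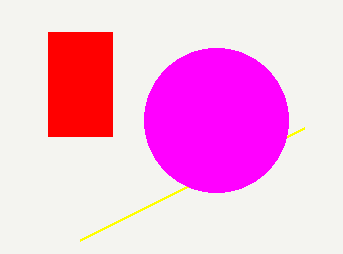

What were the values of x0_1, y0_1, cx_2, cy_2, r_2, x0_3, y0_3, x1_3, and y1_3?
x0_1 = 80; y0_1 = 240; cx_2 = 216; cy_2 = 120; r_2 = 72; x0_3 = 48; y0_3 = 32; x1_3 = 112; y1_3 = 136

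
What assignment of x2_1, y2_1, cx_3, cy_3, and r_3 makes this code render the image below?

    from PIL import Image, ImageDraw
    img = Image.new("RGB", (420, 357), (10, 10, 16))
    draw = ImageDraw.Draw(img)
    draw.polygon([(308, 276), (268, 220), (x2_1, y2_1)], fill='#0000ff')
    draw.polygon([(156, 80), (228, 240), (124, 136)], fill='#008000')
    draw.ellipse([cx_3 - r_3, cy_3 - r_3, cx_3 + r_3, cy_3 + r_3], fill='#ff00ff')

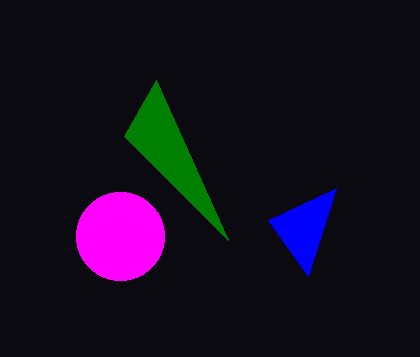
x2_1 = 336; y2_1 = 188; cx_3 = 120; cy_3 = 236; r_3 = 44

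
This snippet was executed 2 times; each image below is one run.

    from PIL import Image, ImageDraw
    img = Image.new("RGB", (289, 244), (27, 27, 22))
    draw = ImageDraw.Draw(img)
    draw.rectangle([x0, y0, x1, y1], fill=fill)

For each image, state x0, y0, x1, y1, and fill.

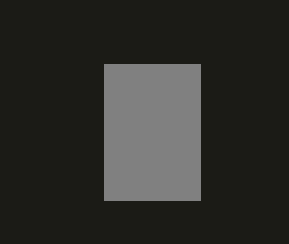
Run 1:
x0 = 104
y0 = 64
x1 = 200
y1 = 200
fill = 'gray'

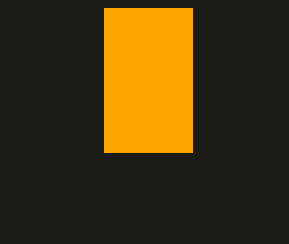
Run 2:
x0 = 104; y0 = 8; x1 = 192; y1 = 152; fill = 'orange'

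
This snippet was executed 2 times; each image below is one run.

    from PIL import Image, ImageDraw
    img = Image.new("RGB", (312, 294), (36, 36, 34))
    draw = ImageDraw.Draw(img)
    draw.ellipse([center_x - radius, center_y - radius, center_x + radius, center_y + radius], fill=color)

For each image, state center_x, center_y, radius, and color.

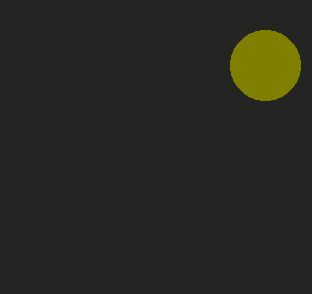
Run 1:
center_x = 265; center_y = 65; radius = 35; color = 'olive'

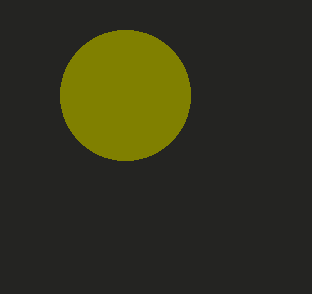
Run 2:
center_x = 125; center_y = 95; radius = 65; color = 'olive'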